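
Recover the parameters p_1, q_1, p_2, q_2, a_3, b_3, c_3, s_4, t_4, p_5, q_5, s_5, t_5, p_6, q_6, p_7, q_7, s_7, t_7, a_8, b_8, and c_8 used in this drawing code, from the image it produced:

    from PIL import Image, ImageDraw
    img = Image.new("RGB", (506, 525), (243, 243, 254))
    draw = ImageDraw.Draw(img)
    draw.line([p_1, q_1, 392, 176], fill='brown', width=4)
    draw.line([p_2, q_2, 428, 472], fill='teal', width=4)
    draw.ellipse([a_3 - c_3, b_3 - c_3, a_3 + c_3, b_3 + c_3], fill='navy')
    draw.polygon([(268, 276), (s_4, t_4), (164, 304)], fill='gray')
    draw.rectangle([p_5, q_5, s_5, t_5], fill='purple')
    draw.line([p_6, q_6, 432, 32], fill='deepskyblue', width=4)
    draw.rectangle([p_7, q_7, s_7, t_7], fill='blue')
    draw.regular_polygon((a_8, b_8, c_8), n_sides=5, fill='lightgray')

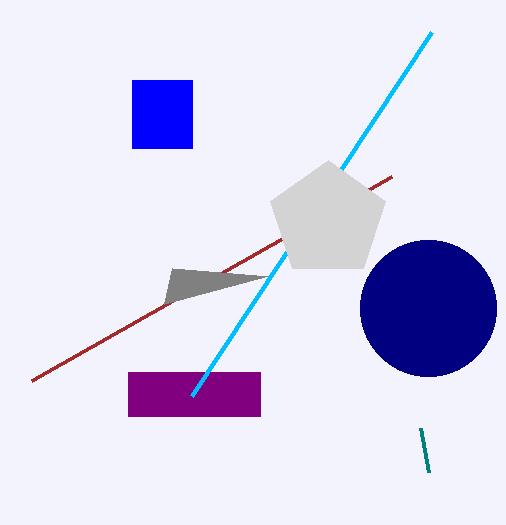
p_1 = 32; q_1 = 380; p_2 = 420; q_2 = 428; a_3 = 428; b_3 = 308; c_3 = 68; s_4 = 172; t_4 = 268; p_5 = 128; q_5 = 372; s_5 = 260; t_5 = 416; p_6 = 192; q_6 = 396; p_7 = 132; q_7 = 80; s_7 = 192; t_7 = 148; a_8 = 328; b_8 = 220; c_8 = 60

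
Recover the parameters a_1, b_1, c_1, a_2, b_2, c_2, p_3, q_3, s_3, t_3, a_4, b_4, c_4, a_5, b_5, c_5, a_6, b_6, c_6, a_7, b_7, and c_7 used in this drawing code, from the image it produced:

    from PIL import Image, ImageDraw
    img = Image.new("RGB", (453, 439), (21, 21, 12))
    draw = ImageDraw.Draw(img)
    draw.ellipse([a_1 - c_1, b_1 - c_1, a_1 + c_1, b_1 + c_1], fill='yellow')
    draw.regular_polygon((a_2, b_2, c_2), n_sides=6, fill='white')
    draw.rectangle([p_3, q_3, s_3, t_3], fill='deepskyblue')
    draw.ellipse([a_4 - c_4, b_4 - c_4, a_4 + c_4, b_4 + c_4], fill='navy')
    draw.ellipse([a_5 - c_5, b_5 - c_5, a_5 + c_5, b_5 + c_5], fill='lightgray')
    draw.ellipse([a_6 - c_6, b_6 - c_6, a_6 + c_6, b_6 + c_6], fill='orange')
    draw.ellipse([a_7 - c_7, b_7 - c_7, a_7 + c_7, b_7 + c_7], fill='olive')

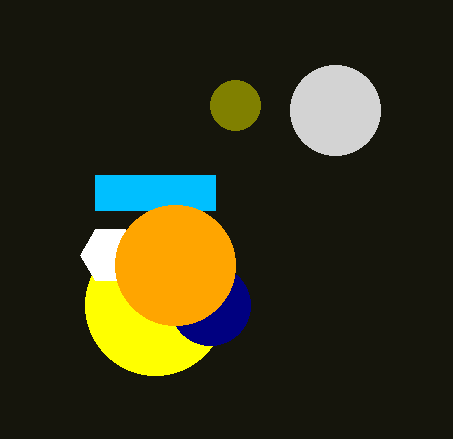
a_1 = 155, b_1 = 305, c_1 = 70, a_2 = 110, b_2 = 255, c_2 = 30, p_3 = 95, q_3 = 175, s_3 = 215, t_3 = 210, a_4 = 210, b_4 = 305, c_4 = 40, a_5 = 335, b_5 = 110, c_5 = 45, a_6 = 175, b_6 = 265, c_6 = 60, a_7 = 235, b_7 = 105, c_7 = 25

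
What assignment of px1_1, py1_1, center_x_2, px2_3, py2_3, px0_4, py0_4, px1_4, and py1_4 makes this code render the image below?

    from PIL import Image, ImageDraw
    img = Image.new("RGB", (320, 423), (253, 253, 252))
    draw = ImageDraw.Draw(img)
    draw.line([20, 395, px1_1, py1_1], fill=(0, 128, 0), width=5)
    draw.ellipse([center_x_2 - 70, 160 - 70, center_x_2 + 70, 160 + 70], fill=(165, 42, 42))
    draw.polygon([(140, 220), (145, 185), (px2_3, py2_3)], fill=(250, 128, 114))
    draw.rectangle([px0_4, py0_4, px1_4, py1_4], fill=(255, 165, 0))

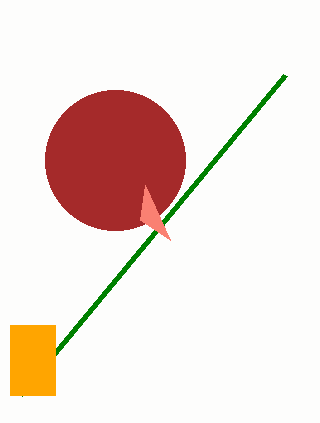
px1_1 = 285; py1_1 = 75; center_x_2 = 115; px2_3 = 170; py2_3 = 240; px0_4 = 10; py0_4 = 325; px1_4 = 55; py1_4 = 395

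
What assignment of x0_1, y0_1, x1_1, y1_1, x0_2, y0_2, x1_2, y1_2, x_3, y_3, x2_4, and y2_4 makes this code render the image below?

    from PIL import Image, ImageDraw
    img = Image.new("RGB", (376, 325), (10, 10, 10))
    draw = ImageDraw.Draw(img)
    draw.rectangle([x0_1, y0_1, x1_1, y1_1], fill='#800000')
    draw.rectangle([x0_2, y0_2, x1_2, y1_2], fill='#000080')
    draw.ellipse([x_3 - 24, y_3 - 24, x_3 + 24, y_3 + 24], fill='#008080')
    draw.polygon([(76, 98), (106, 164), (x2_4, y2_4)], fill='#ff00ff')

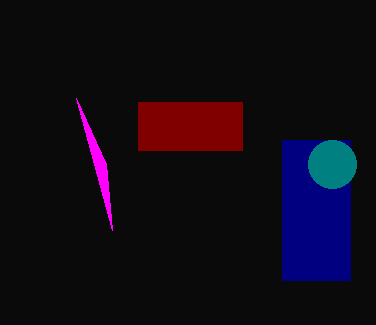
x0_1 = 138; y0_1 = 102; x1_1 = 242; y1_1 = 150; x0_2 = 282; y0_2 = 140; x1_2 = 350; y1_2 = 280; x_3 = 332; y_3 = 164; x2_4 = 112; y2_4 = 230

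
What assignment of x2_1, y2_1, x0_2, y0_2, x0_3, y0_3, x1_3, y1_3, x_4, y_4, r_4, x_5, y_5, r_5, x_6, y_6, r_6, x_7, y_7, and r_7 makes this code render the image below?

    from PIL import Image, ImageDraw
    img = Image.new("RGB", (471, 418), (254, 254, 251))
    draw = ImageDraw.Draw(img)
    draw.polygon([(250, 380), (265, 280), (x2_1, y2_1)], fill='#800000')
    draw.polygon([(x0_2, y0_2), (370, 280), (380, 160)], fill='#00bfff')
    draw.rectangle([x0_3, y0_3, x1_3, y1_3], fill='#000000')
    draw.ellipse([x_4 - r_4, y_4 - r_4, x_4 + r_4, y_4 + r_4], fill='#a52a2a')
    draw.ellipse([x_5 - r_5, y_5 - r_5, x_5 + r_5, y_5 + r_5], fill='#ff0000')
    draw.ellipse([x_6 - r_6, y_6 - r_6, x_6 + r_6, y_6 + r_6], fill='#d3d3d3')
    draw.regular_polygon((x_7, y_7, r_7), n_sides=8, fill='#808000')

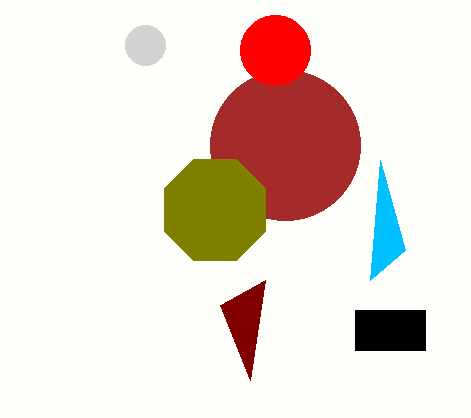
x2_1 = 220, y2_1 = 305, x0_2 = 405, y0_2 = 250, x0_3 = 355, y0_3 = 310, x1_3 = 425, y1_3 = 350, x_4 = 285, y_4 = 145, r_4 = 75, x_5 = 275, y_5 = 50, r_5 = 35, x_6 = 145, y_6 = 45, r_6 = 20, x_7 = 215, y_7 = 210, r_7 = 55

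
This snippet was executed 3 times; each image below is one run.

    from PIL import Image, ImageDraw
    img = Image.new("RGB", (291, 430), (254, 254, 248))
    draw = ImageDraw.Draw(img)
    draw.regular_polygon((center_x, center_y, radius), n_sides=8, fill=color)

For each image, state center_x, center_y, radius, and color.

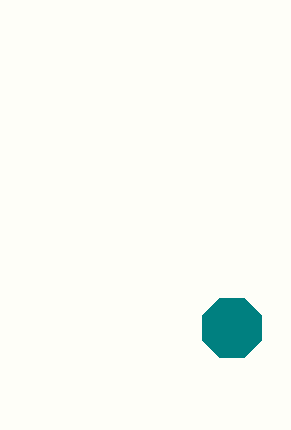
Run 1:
center_x = 232
center_y = 328
radius = 32
color = 'teal'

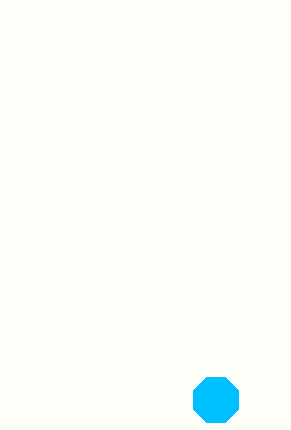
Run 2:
center_x = 216
center_y = 400
radius = 24
color = 'deepskyblue'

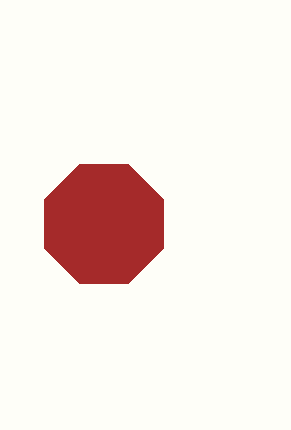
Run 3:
center_x = 104
center_y = 224
radius = 64
color = 'brown'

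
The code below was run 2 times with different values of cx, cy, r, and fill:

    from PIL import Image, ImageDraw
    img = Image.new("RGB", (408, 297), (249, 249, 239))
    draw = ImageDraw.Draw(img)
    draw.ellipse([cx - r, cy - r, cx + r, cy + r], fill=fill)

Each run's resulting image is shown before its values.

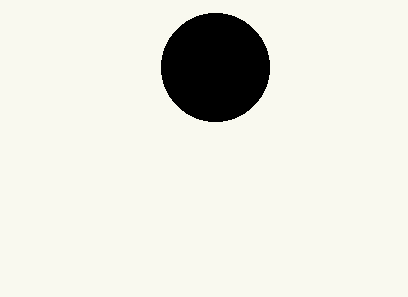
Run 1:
cx = 215; cy = 67; r = 54; fill = 'black'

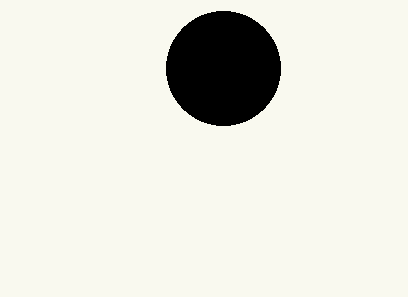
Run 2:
cx = 223
cy = 68
r = 57
fill = 'black'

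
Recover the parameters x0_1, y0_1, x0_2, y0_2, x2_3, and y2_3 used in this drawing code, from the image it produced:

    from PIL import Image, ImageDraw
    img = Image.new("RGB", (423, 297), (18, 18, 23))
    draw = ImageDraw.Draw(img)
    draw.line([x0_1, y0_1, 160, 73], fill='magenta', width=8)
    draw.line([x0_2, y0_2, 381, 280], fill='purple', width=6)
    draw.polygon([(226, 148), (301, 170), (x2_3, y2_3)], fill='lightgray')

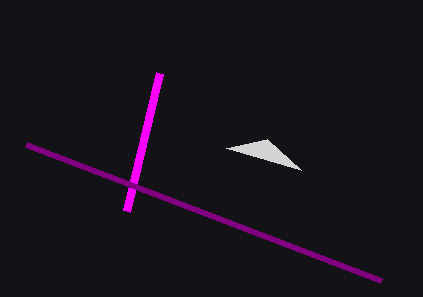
x0_1 = 127; y0_1 = 211; x0_2 = 26; y0_2 = 144; x2_3 = 267; y2_3 = 139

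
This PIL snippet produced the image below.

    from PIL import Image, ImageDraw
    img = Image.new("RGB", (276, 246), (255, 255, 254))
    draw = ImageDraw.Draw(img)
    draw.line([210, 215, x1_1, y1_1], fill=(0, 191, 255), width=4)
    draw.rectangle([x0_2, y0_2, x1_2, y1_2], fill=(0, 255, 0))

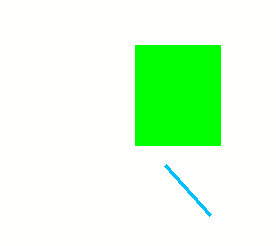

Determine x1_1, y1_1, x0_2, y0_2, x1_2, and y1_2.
x1_1 = 165, y1_1 = 165, x0_2 = 135, y0_2 = 45, x1_2 = 220, y1_2 = 145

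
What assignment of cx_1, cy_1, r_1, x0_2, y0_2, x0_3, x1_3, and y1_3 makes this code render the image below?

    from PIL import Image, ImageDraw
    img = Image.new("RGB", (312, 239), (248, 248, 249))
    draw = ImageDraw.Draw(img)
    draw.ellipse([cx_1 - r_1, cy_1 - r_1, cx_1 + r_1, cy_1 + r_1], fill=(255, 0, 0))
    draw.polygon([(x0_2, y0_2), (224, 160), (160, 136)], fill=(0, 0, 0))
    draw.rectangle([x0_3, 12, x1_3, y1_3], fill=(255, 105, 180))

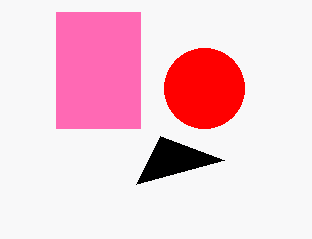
cx_1 = 204
cy_1 = 88
r_1 = 40
x0_2 = 136
y0_2 = 184
x0_3 = 56
x1_3 = 140
y1_3 = 128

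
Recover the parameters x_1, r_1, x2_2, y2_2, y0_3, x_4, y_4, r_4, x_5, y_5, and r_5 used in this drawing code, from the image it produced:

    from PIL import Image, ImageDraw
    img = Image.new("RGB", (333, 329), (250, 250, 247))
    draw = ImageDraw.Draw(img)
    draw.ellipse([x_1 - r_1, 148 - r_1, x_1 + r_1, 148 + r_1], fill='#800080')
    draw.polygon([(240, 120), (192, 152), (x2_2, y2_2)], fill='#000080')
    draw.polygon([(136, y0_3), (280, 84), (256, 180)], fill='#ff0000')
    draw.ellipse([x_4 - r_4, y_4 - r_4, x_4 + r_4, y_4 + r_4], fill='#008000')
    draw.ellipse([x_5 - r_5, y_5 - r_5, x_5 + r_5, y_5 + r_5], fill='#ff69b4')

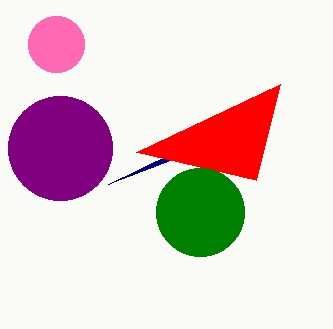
x_1 = 60; r_1 = 52; x2_2 = 108; y2_2 = 184; y0_3 = 152; x_4 = 200; y_4 = 212; r_4 = 44; x_5 = 56; y_5 = 44; r_5 = 28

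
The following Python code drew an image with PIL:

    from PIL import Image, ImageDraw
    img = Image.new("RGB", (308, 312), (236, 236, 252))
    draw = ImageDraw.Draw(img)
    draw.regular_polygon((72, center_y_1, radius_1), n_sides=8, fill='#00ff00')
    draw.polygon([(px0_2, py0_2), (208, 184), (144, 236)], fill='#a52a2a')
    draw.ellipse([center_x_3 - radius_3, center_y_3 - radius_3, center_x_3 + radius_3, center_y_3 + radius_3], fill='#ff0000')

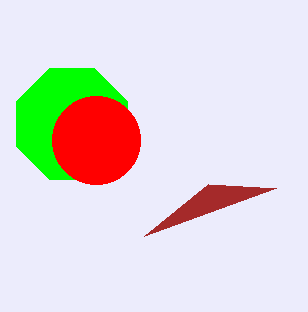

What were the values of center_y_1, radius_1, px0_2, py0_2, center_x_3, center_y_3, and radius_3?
center_y_1 = 124; radius_1 = 60; px0_2 = 276; py0_2 = 188; center_x_3 = 96; center_y_3 = 140; radius_3 = 44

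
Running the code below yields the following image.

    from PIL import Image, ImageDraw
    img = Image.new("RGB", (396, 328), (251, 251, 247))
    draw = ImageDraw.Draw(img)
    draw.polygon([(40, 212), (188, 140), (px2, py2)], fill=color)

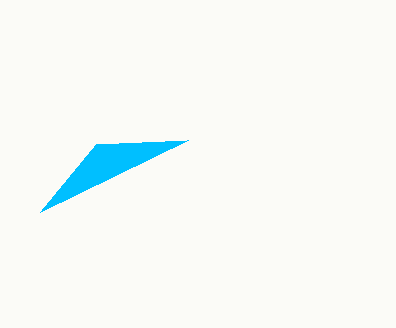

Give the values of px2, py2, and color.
px2 = 96; py2 = 144; color = 'deepskyblue'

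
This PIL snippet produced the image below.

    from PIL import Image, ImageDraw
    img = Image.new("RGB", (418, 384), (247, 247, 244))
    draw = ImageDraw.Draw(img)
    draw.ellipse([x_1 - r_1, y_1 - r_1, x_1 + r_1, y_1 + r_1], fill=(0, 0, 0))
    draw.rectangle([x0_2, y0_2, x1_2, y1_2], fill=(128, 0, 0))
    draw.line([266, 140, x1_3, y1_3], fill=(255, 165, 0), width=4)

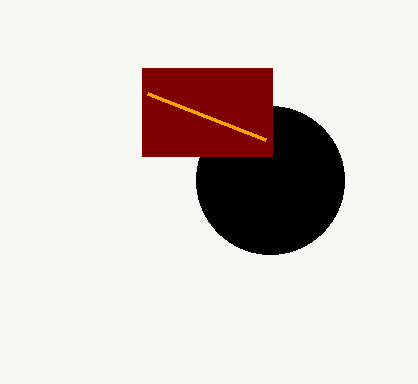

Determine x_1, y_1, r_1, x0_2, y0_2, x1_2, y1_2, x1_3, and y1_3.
x_1 = 270, y_1 = 180, r_1 = 74, x0_2 = 142, y0_2 = 68, x1_2 = 272, y1_2 = 156, x1_3 = 148, y1_3 = 94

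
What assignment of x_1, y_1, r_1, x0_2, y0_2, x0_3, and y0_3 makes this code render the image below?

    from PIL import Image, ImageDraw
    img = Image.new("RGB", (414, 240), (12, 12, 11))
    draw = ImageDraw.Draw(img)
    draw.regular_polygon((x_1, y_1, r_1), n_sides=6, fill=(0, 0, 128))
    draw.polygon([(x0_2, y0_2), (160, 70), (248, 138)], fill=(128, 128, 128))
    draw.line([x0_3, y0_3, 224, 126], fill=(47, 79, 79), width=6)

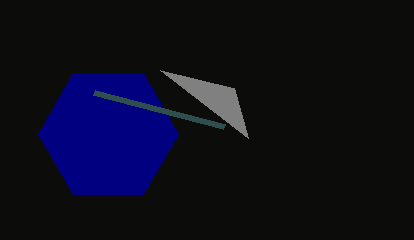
x_1 = 108, y_1 = 134, r_1 = 70, x0_2 = 234, y0_2 = 88, x0_3 = 94, y0_3 = 92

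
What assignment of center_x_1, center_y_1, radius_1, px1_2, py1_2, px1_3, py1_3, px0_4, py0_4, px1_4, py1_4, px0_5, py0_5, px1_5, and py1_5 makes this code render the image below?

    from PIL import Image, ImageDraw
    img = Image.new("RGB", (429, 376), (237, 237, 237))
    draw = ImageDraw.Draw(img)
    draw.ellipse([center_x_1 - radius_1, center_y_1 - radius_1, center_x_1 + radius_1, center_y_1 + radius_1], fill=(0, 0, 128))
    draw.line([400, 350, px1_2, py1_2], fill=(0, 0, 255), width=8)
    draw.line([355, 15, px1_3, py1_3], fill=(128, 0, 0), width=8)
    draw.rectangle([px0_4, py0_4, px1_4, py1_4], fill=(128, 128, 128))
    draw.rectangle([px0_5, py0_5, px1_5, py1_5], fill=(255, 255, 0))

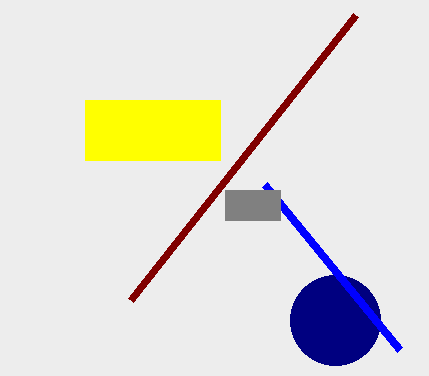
center_x_1 = 335
center_y_1 = 320
radius_1 = 45
px1_2 = 265
py1_2 = 185
px1_3 = 130
py1_3 = 300
px0_4 = 225
py0_4 = 190
px1_4 = 280
py1_4 = 220
px0_5 = 85
py0_5 = 100
px1_5 = 220
py1_5 = 160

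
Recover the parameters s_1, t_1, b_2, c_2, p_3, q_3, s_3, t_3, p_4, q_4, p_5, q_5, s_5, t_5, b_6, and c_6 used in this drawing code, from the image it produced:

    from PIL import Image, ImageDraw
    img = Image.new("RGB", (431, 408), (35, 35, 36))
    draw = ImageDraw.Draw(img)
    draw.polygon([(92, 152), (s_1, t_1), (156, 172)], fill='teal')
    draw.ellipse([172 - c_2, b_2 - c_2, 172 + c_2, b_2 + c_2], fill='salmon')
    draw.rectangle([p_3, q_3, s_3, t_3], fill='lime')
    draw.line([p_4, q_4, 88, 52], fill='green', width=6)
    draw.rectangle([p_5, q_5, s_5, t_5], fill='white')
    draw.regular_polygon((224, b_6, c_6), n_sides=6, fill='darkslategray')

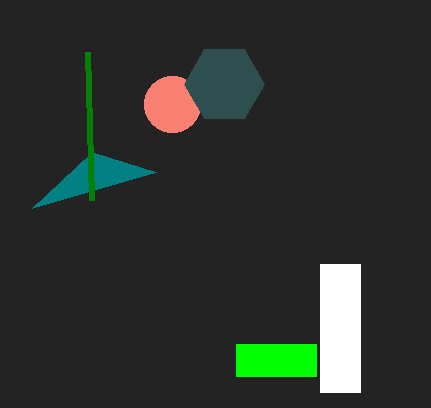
s_1 = 32
t_1 = 208
b_2 = 104
c_2 = 28
p_3 = 236
q_3 = 344
s_3 = 316
t_3 = 376
p_4 = 92
q_4 = 200
p_5 = 320
q_5 = 264
s_5 = 360
t_5 = 392
b_6 = 84
c_6 = 40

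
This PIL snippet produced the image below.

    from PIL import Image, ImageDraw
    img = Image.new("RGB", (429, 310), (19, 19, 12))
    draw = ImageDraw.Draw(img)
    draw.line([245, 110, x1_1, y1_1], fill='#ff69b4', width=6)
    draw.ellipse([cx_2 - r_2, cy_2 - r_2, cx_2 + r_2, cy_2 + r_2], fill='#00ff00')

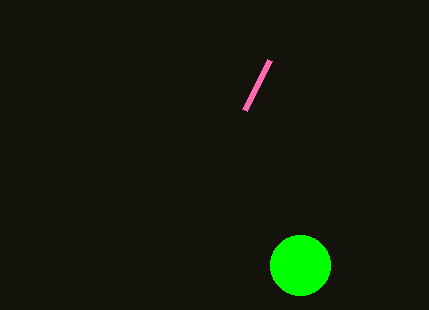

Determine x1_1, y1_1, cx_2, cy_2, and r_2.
x1_1 = 270; y1_1 = 60; cx_2 = 300; cy_2 = 265; r_2 = 30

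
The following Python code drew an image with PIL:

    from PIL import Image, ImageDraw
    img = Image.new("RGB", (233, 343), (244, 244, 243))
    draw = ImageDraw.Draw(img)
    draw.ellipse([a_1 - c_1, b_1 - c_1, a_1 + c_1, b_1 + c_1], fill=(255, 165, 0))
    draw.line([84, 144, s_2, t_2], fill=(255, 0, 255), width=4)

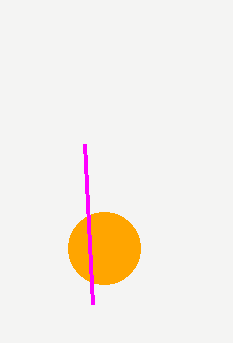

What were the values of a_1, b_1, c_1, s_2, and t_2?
a_1 = 104
b_1 = 248
c_1 = 36
s_2 = 92
t_2 = 304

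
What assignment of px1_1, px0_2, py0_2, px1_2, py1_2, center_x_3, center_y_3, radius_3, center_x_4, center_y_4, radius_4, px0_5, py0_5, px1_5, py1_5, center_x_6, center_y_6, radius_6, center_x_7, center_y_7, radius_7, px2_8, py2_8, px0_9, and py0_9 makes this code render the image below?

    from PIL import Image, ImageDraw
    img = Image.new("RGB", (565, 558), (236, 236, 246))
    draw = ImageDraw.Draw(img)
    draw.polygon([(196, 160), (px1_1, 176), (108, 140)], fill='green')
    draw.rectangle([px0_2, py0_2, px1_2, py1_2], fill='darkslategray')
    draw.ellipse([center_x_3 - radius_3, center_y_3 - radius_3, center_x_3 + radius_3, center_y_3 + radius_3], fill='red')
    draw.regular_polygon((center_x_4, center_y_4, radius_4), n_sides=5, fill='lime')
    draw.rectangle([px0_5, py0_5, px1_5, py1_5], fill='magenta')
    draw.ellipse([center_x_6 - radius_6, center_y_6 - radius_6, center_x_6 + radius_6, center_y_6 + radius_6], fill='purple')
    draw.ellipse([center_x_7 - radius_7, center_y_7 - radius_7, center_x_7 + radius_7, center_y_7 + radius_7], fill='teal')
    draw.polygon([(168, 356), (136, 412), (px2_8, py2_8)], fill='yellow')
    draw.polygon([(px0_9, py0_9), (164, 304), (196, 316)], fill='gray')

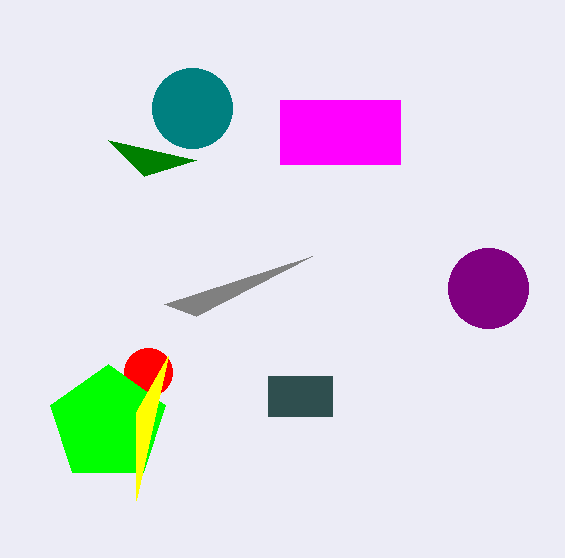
px1_1 = 144
px0_2 = 268
py0_2 = 376
px1_2 = 332
py1_2 = 416
center_x_3 = 148
center_y_3 = 372
radius_3 = 24
center_x_4 = 108
center_y_4 = 424
radius_4 = 60
px0_5 = 280
py0_5 = 100
px1_5 = 400
py1_5 = 164
center_x_6 = 488
center_y_6 = 288
radius_6 = 40
center_x_7 = 192
center_y_7 = 108
radius_7 = 40
px2_8 = 136
py2_8 = 500
px0_9 = 312
py0_9 = 256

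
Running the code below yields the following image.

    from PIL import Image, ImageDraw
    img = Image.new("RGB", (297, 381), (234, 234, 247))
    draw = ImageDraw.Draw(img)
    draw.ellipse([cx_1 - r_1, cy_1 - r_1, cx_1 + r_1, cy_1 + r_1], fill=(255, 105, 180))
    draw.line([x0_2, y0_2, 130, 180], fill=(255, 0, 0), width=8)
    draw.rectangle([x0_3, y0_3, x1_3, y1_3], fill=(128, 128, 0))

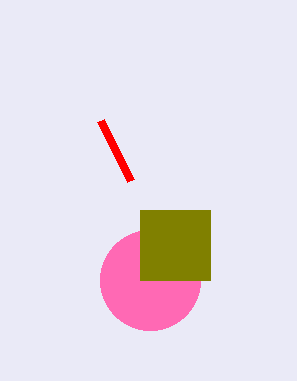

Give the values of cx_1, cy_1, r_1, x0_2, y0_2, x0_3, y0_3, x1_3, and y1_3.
cx_1 = 150
cy_1 = 280
r_1 = 50
x0_2 = 100
y0_2 = 120
x0_3 = 140
y0_3 = 210
x1_3 = 210
y1_3 = 280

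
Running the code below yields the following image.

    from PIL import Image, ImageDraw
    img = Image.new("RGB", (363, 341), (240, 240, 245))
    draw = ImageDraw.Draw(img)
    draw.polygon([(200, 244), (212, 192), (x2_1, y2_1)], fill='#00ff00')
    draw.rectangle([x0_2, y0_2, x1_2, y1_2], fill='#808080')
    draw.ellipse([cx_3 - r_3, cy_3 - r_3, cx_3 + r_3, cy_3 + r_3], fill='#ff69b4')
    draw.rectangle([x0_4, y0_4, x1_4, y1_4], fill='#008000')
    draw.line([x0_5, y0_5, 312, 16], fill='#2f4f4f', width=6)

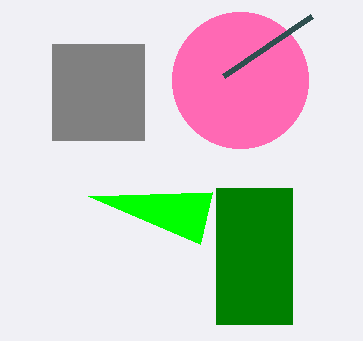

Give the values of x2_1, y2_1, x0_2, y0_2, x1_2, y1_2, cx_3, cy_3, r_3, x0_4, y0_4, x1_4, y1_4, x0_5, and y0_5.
x2_1 = 88
y2_1 = 196
x0_2 = 52
y0_2 = 44
x1_2 = 144
y1_2 = 140
cx_3 = 240
cy_3 = 80
r_3 = 68
x0_4 = 216
y0_4 = 188
x1_4 = 292
y1_4 = 324
x0_5 = 224
y0_5 = 76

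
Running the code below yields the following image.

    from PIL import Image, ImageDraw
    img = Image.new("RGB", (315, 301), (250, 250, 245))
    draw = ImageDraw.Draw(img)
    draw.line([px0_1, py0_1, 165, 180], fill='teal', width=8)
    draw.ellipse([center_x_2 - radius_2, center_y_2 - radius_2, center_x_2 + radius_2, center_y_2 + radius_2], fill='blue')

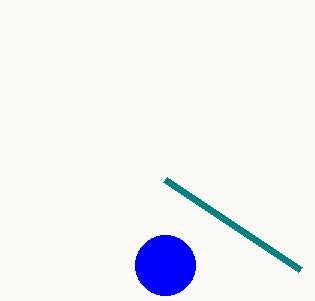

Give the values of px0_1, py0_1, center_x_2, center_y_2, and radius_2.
px0_1 = 300; py0_1 = 270; center_x_2 = 165; center_y_2 = 265; radius_2 = 30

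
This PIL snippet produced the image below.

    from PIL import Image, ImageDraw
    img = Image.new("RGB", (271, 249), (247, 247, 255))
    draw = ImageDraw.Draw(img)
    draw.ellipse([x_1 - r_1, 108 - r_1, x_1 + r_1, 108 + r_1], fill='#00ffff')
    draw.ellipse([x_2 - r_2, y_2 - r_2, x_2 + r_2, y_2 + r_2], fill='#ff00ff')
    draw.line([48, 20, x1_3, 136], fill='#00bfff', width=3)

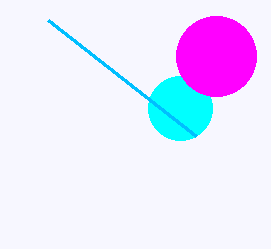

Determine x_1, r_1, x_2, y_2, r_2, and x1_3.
x_1 = 180
r_1 = 32
x_2 = 216
y_2 = 56
r_2 = 40
x1_3 = 196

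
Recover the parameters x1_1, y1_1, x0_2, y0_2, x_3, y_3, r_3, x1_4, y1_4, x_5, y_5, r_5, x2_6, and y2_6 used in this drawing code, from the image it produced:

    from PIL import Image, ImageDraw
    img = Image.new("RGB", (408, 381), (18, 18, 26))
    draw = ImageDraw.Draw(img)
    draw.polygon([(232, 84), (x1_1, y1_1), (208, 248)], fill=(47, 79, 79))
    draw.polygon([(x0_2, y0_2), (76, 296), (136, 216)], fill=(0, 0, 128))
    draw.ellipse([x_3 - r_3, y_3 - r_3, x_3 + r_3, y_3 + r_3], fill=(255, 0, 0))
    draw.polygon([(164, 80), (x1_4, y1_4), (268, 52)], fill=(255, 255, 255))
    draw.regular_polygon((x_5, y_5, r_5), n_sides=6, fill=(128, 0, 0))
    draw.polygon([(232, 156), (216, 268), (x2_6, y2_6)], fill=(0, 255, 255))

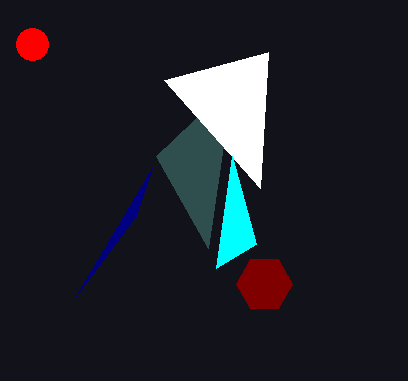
x1_1 = 156; y1_1 = 156; x0_2 = 152; y0_2 = 168; x_3 = 32; y_3 = 44; r_3 = 16; x1_4 = 260; y1_4 = 188; x_5 = 264; y_5 = 284; r_5 = 28; x2_6 = 256; y2_6 = 244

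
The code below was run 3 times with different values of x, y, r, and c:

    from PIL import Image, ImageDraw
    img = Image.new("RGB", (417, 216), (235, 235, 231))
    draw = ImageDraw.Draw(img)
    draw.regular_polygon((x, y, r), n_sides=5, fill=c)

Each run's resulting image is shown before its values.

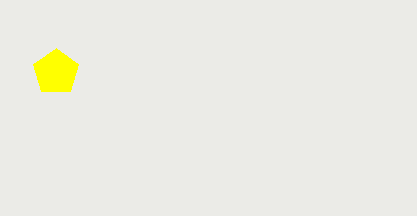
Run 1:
x = 56, y = 72, r = 24, c = 'yellow'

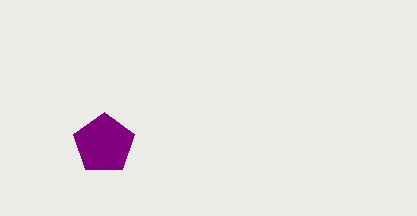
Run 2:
x = 104; y = 144; r = 32; c = 'purple'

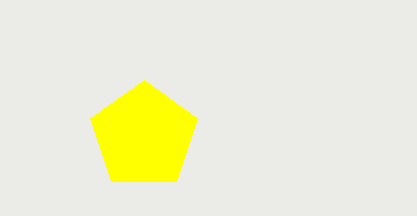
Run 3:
x = 144
y = 136
r = 56
c = 'yellow'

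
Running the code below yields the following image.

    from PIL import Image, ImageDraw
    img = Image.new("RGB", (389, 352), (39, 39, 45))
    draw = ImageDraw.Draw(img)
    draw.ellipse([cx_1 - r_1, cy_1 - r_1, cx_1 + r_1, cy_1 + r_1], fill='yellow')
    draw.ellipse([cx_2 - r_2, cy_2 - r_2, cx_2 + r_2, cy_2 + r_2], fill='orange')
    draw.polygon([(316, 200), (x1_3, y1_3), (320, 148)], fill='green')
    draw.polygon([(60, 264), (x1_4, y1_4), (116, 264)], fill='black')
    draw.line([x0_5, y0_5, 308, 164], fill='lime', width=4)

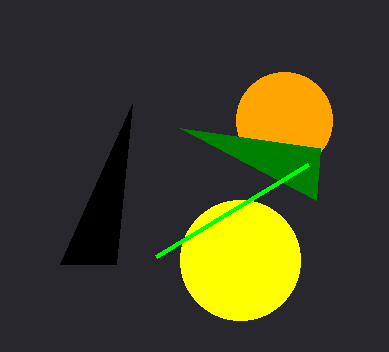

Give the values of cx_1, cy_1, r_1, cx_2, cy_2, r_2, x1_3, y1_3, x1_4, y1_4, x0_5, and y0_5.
cx_1 = 240; cy_1 = 260; r_1 = 60; cx_2 = 284; cy_2 = 120; r_2 = 48; x1_3 = 180; y1_3 = 128; x1_4 = 132; y1_4 = 104; x0_5 = 156; y0_5 = 256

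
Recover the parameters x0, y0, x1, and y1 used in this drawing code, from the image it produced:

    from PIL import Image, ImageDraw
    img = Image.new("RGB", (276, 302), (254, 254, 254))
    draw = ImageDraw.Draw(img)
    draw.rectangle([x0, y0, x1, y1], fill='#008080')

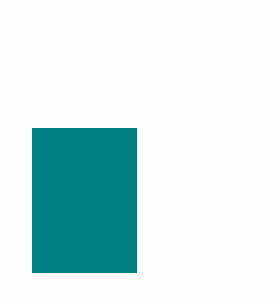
x0 = 32; y0 = 128; x1 = 136; y1 = 272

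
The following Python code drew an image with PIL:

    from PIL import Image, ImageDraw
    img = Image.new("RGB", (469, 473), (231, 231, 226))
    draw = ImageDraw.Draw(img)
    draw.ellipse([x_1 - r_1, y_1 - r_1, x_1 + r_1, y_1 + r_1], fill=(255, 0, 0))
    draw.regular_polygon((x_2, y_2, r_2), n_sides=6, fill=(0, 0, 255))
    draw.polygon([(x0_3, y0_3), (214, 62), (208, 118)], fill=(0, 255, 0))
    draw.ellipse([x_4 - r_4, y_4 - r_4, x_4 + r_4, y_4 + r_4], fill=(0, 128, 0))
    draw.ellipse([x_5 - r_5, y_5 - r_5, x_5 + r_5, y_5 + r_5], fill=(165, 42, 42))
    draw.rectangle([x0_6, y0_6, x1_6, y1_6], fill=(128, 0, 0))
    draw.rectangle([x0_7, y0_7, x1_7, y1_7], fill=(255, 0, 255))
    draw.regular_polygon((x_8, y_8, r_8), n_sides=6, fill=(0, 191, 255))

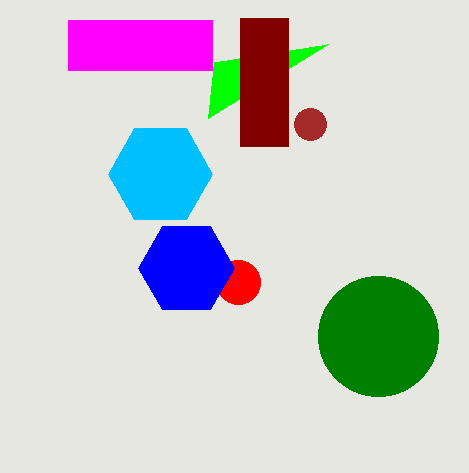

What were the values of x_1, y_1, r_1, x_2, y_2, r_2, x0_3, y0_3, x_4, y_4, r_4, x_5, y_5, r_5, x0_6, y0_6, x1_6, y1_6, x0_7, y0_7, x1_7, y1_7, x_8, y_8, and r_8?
x_1 = 238
y_1 = 282
r_1 = 22
x_2 = 186
y_2 = 268
r_2 = 48
x0_3 = 328
y0_3 = 44
x_4 = 378
y_4 = 336
r_4 = 60
x_5 = 310
y_5 = 124
r_5 = 16
x0_6 = 240
y0_6 = 18
x1_6 = 288
y1_6 = 146
x0_7 = 68
y0_7 = 20
x1_7 = 212
y1_7 = 70
x_8 = 160
y_8 = 174
r_8 = 52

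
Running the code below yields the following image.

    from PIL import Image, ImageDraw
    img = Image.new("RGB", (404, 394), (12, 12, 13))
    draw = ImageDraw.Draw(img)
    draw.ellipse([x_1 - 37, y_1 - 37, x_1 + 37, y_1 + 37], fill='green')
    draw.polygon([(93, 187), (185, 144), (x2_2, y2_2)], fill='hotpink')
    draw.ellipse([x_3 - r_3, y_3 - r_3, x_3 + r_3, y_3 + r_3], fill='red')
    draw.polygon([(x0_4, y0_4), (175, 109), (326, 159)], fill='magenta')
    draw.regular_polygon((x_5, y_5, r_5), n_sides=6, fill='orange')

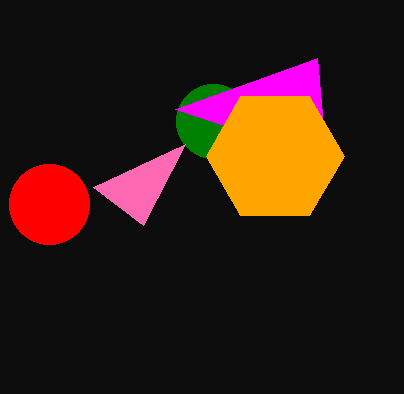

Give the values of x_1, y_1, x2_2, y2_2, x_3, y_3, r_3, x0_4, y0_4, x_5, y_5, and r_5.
x_1 = 213; y_1 = 121; x2_2 = 143; y2_2 = 225; x_3 = 49; y_3 = 204; r_3 = 40; x0_4 = 317; y0_4 = 58; x_5 = 275; y_5 = 156; r_5 = 69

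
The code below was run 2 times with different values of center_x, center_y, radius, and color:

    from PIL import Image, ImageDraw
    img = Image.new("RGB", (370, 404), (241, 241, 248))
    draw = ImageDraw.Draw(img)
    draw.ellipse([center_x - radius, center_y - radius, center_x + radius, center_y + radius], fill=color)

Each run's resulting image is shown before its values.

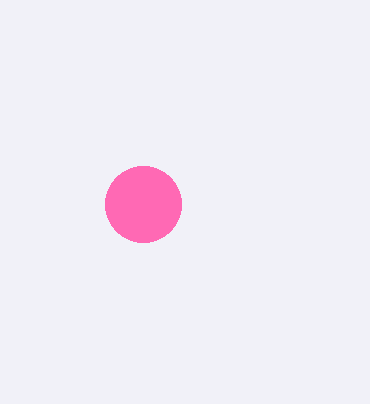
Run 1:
center_x = 143, center_y = 204, radius = 38, color = 'hotpink'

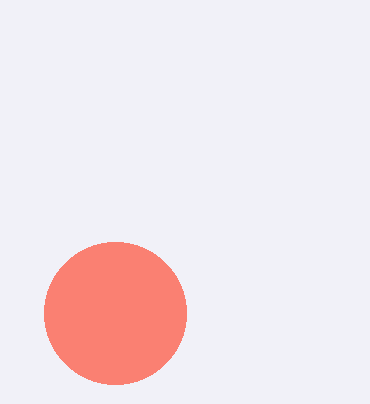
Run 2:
center_x = 115; center_y = 313; radius = 71; color = 'salmon'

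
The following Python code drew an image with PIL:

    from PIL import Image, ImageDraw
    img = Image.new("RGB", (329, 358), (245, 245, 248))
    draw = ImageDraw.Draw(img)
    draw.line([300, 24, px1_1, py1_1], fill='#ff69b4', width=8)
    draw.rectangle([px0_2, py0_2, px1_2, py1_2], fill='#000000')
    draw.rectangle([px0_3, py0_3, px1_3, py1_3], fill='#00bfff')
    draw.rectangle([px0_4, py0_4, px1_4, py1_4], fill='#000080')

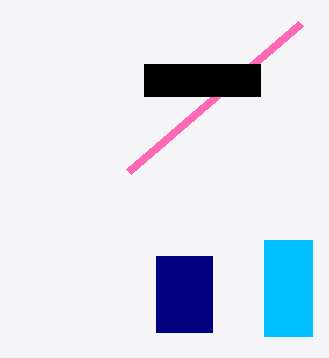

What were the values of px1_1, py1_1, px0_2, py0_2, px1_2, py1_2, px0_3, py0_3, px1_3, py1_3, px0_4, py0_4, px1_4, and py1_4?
px1_1 = 128
py1_1 = 172
px0_2 = 144
py0_2 = 64
px1_2 = 260
py1_2 = 96
px0_3 = 264
py0_3 = 240
px1_3 = 312
py1_3 = 336
px0_4 = 156
py0_4 = 256
px1_4 = 212
py1_4 = 332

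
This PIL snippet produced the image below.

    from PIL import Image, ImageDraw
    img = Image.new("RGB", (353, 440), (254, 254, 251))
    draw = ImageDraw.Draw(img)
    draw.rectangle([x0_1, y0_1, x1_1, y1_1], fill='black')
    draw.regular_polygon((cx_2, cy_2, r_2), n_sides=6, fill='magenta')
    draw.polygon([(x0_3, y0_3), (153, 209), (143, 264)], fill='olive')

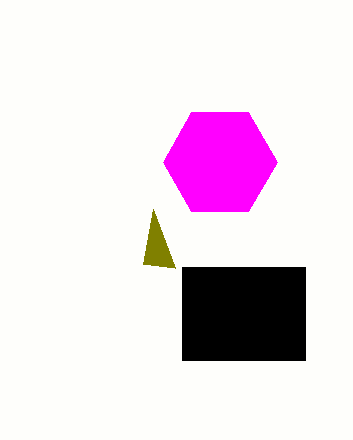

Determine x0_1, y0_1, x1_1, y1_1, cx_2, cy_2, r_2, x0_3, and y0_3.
x0_1 = 182, y0_1 = 267, x1_1 = 305, y1_1 = 360, cx_2 = 220, cy_2 = 162, r_2 = 57, x0_3 = 175, y0_3 = 268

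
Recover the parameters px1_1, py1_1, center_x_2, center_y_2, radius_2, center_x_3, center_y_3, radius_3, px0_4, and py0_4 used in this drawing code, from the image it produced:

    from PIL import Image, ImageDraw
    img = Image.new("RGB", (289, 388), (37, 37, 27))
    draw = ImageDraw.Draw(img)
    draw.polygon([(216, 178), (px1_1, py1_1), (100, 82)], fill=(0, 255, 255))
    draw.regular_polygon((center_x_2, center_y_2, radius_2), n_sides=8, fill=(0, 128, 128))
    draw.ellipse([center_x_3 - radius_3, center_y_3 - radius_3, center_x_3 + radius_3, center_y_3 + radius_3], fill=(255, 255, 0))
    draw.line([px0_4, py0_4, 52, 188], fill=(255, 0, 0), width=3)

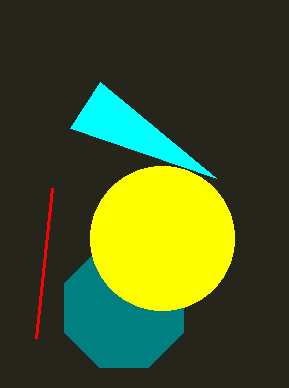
px1_1 = 70, py1_1 = 128, center_x_2 = 124, center_y_2 = 308, radius_2 = 64, center_x_3 = 162, center_y_3 = 238, radius_3 = 72, px0_4 = 36, py0_4 = 338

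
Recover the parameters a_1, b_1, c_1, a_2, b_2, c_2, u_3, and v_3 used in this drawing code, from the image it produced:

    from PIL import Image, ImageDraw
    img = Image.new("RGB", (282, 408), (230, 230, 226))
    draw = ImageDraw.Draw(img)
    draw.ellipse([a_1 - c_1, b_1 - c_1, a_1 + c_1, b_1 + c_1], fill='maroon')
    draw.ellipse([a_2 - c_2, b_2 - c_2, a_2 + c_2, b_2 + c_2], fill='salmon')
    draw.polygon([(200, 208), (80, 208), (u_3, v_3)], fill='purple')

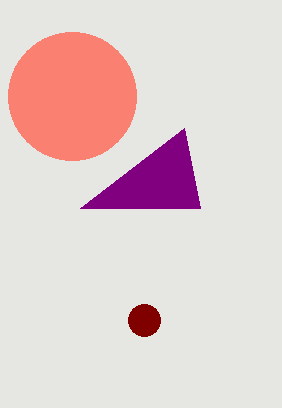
a_1 = 144
b_1 = 320
c_1 = 16
a_2 = 72
b_2 = 96
c_2 = 64
u_3 = 184
v_3 = 128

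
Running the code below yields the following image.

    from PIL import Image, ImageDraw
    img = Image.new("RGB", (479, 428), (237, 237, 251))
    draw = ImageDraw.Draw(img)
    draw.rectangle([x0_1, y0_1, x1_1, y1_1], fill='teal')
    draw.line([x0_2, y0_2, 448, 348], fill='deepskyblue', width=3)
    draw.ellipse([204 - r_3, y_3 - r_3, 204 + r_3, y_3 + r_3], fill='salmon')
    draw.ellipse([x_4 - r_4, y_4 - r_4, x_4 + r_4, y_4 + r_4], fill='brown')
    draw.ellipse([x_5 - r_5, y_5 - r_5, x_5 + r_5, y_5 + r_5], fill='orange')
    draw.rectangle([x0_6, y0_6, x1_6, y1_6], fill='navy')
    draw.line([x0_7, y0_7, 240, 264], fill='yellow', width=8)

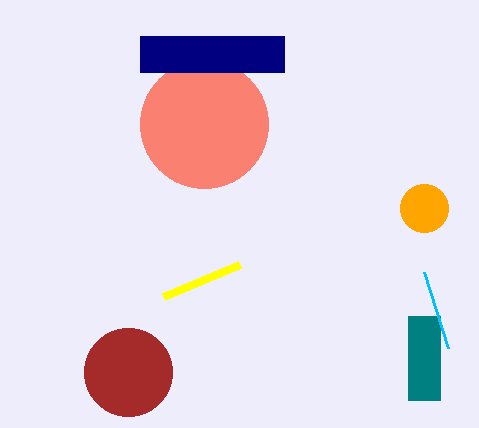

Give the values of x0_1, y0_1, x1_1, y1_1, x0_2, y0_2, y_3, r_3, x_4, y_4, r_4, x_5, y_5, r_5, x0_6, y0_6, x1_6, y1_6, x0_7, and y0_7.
x0_1 = 408
y0_1 = 316
x1_1 = 440
y1_1 = 400
x0_2 = 424
y0_2 = 272
y_3 = 124
r_3 = 64
x_4 = 128
y_4 = 372
r_4 = 44
x_5 = 424
y_5 = 208
r_5 = 24
x0_6 = 140
y0_6 = 36
x1_6 = 284
y1_6 = 72
x0_7 = 164
y0_7 = 296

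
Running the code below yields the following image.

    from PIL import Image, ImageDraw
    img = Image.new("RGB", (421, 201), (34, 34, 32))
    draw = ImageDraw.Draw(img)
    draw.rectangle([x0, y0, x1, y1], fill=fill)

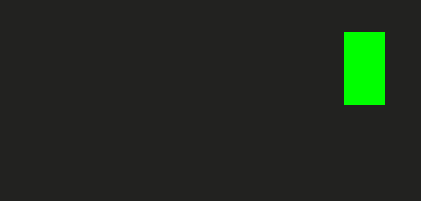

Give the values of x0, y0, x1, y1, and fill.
x0 = 344, y0 = 32, x1 = 384, y1 = 104, fill = 'lime'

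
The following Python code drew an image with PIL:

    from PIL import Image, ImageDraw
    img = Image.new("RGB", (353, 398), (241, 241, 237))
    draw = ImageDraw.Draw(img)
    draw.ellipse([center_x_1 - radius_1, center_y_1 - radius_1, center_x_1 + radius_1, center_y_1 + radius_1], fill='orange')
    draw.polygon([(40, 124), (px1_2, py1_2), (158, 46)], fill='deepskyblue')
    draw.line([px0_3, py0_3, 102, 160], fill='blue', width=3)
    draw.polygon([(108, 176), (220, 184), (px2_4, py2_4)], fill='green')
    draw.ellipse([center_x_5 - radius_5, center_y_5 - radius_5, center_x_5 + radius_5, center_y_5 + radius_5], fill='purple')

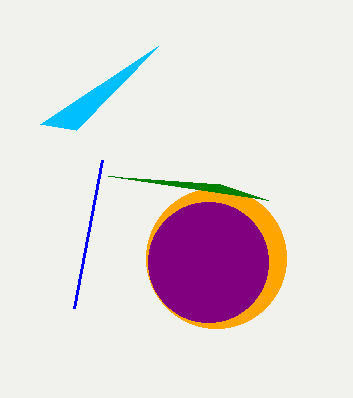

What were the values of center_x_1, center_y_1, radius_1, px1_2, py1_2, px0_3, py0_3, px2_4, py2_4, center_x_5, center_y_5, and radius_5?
center_x_1 = 216; center_y_1 = 258; radius_1 = 70; px1_2 = 76; py1_2 = 130; px0_3 = 74; py0_3 = 308; px2_4 = 268; py2_4 = 200; center_x_5 = 208; center_y_5 = 262; radius_5 = 60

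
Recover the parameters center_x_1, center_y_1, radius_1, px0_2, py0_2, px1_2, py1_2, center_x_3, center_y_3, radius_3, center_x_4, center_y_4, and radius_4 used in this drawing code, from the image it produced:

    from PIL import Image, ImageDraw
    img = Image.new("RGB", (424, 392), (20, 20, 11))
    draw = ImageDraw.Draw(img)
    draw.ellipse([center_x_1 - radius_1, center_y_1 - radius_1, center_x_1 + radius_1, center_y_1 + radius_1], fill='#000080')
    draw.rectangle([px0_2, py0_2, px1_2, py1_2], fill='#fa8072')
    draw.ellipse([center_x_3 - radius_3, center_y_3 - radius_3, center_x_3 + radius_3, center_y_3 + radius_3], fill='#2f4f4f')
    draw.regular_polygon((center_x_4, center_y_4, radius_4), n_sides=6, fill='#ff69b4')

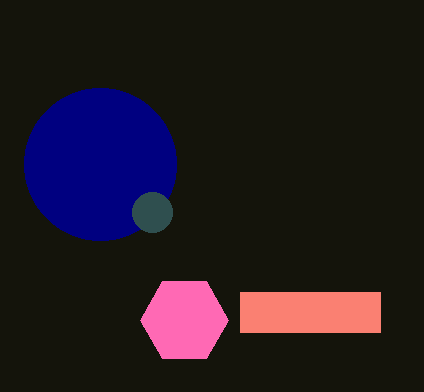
center_x_1 = 100, center_y_1 = 164, radius_1 = 76, px0_2 = 240, py0_2 = 292, px1_2 = 380, py1_2 = 332, center_x_3 = 152, center_y_3 = 212, radius_3 = 20, center_x_4 = 184, center_y_4 = 320, radius_4 = 44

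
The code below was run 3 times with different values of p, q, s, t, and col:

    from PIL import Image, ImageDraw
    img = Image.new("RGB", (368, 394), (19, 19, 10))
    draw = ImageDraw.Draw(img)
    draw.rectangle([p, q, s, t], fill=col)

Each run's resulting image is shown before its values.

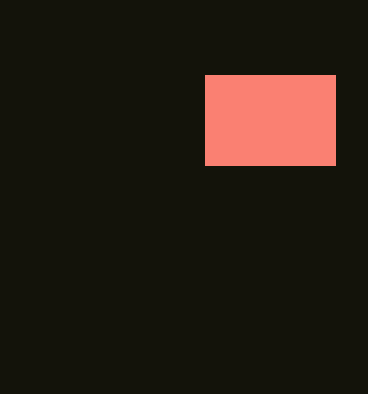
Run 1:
p = 205
q = 75
s = 335
t = 165
col = 'salmon'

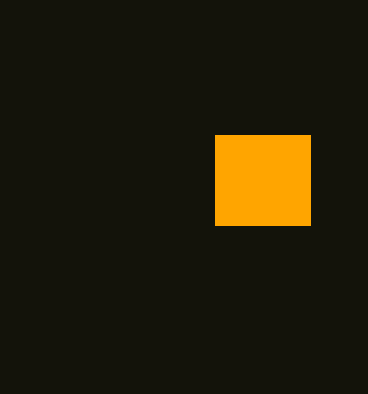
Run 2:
p = 215, q = 135, s = 310, t = 225, col = 'orange'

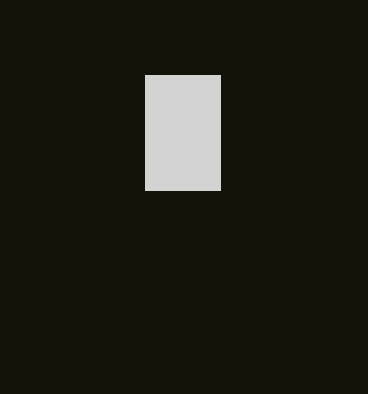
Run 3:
p = 145
q = 75
s = 220
t = 190
col = 'lightgray'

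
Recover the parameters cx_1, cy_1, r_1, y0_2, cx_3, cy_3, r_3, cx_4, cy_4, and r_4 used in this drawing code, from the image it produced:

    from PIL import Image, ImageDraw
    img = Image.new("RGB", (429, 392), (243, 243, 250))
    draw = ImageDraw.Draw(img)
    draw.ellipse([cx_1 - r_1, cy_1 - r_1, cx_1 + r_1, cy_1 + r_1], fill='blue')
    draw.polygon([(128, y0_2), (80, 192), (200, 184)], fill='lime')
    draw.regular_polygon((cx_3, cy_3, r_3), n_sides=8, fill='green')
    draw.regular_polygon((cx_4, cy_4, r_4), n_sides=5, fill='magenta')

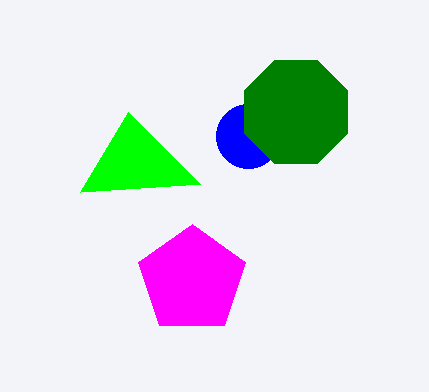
cx_1 = 248, cy_1 = 136, r_1 = 32, y0_2 = 112, cx_3 = 296, cy_3 = 112, r_3 = 56, cx_4 = 192, cy_4 = 280, r_4 = 56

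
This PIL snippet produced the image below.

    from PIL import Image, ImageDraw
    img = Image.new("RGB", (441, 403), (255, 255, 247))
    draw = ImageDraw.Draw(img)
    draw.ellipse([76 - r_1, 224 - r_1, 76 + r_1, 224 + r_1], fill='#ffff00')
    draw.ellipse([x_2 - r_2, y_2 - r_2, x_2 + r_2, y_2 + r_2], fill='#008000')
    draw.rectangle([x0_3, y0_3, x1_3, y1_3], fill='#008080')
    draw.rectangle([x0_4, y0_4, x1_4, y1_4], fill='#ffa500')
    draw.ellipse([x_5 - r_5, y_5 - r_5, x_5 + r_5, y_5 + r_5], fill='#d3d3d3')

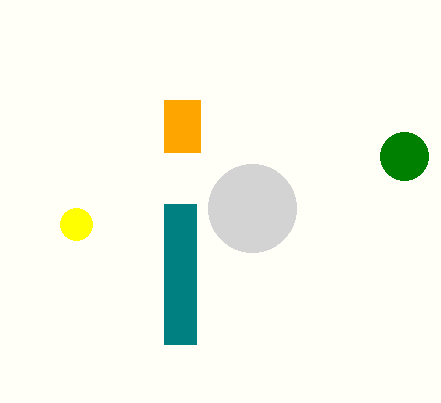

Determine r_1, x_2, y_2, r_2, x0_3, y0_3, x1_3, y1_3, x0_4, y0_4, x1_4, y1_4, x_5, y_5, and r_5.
r_1 = 16
x_2 = 404
y_2 = 156
r_2 = 24
x0_3 = 164
y0_3 = 204
x1_3 = 196
y1_3 = 344
x0_4 = 164
y0_4 = 100
x1_4 = 200
y1_4 = 152
x_5 = 252
y_5 = 208
r_5 = 44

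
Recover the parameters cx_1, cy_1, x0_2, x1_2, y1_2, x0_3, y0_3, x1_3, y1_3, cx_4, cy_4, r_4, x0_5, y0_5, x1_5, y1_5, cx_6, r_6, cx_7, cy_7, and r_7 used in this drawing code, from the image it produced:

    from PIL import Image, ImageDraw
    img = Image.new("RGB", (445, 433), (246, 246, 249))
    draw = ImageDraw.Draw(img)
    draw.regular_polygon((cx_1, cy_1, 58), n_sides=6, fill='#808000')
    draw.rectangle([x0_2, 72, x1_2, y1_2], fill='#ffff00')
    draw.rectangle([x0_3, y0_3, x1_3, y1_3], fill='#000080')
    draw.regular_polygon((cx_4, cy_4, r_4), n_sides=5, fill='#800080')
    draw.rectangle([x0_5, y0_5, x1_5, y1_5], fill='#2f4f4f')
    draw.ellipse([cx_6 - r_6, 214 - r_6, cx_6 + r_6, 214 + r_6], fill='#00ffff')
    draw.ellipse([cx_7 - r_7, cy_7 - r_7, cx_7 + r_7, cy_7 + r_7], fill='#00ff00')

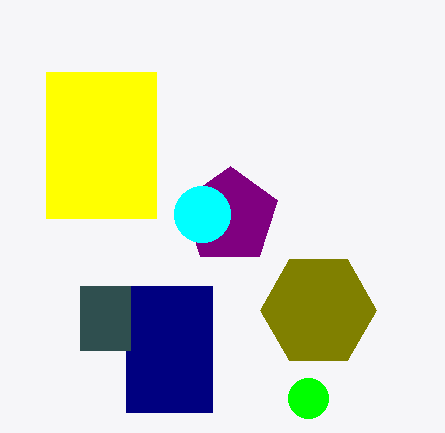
cx_1 = 318
cy_1 = 310
x0_2 = 46
x1_2 = 156
y1_2 = 218
x0_3 = 126
y0_3 = 286
x1_3 = 212
y1_3 = 412
cx_4 = 230
cy_4 = 216
r_4 = 50
x0_5 = 80
y0_5 = 286
x1_5 = 130
y1_5 = 350
cx_6 = 202
r_6 = 28
cx_7 = 308
cy_7 = 398
r_7 = 20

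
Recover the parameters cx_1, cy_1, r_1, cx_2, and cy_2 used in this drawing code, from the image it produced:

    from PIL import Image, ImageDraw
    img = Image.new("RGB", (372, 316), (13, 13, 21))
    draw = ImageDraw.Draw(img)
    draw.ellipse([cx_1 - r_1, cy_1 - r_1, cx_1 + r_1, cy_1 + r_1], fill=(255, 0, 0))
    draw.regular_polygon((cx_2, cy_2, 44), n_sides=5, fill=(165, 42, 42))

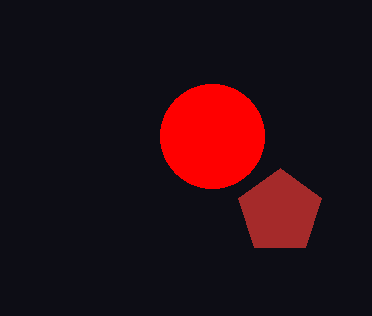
cx_1 = 212
cy_1 = 136
r_1 = 52
cx_2 = 280
cy_2 = 212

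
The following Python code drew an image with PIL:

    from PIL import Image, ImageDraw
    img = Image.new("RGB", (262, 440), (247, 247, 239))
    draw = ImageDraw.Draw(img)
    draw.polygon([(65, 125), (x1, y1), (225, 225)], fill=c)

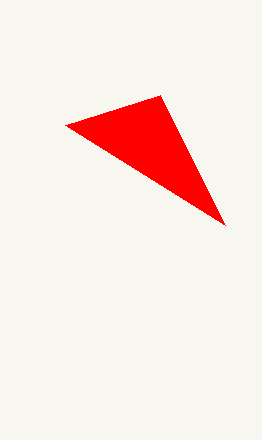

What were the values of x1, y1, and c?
x1 = 160; y1 = 95; c = 'red'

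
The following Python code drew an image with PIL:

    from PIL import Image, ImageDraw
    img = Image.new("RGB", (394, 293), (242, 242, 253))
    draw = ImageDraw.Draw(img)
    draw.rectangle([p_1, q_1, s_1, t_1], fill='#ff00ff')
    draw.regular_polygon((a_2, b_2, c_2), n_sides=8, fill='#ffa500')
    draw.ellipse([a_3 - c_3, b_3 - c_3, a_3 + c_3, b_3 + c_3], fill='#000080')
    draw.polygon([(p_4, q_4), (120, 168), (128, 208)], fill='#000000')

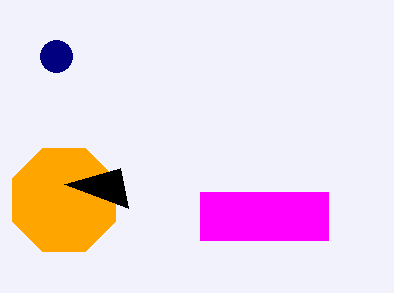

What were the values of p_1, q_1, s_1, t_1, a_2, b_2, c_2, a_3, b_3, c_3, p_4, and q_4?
p_1 = 200
q_1 = 192
s_1 = 328
t_1 = 240
a_2 = 64
b_2 = 200
c_2 = 56
a_3 = 56
b_3 = 56
c_3 = 16
p_4 = 64
q_4 = 184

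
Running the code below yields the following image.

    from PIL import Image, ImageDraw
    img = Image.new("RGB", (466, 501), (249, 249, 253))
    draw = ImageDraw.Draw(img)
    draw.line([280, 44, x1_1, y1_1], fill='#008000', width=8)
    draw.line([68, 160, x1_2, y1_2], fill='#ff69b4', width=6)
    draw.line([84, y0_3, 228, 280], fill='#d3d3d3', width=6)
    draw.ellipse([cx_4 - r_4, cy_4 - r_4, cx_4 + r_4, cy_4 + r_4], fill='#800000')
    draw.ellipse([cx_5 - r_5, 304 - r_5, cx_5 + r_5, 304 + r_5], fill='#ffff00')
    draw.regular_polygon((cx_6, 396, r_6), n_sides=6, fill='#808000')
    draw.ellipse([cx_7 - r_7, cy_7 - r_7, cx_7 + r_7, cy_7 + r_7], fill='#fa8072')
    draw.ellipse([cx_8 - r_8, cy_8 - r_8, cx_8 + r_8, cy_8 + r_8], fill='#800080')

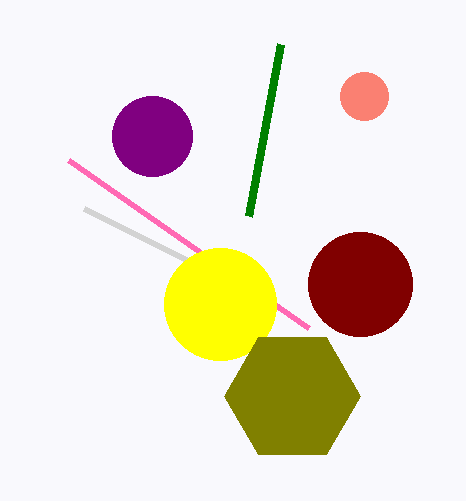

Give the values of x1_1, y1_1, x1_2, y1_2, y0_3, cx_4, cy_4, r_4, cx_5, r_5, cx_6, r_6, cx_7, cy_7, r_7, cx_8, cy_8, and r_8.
x1_1 = 248; y1_1 = 216; x1_2 = 308; y1_2 = 328; y0_3 = 208; cx_4 = 360; cy_4 = 284; r_4 = 52; cx_5 = 220; r_5 = 56; cx_6 = 292; r_6 = 68; cx_7 = 364; cy_7 = 96; r_7 = 24; cx_8 = 152; cy_8 = 136; r_8 = 40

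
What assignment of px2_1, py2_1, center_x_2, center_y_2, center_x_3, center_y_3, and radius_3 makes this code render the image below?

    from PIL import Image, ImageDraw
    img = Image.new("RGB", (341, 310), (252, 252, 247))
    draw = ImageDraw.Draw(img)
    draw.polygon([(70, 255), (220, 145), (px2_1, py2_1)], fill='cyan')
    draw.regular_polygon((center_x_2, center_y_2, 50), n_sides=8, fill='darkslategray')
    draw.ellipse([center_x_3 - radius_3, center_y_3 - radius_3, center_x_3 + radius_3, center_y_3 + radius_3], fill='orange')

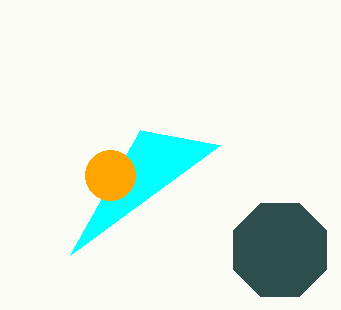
px2_1 = 140
py2_1 = 130
center_x_2 = 280
center_y_2 = 250
center_x_3 = 110
center_y_3 = 175
radius_3 = 25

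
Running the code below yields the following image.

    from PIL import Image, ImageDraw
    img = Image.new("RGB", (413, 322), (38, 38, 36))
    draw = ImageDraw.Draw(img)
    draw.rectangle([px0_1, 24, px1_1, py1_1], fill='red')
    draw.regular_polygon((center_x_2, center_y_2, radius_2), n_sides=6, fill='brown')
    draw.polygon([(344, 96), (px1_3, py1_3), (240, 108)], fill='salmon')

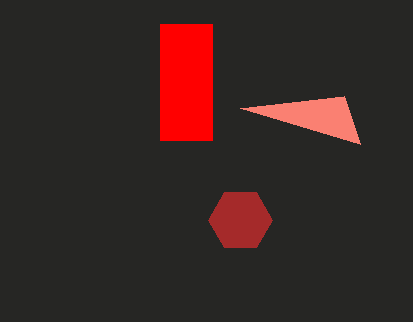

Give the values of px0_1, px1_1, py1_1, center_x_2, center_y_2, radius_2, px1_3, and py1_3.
px0_1 = 160
px1_1 = 212
py1_1 = 140
center_x_2 = 240
center_y_2 = 220
radius_2 = 32
px1_3 = 360
py1_3 = 144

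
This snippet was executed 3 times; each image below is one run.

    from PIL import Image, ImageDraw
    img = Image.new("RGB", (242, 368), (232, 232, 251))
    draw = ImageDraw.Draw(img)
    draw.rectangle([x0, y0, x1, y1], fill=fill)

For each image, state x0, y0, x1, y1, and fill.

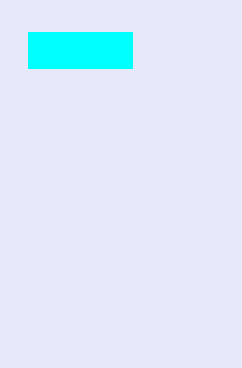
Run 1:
x0 = 28, y0 = 32, x1 = 132, y1 = 68, fill = 'cyan'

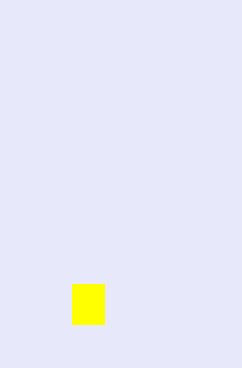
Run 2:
x0 = 72
y0 = 284
x1 = 104
y1 = 324
fill = 'yellow'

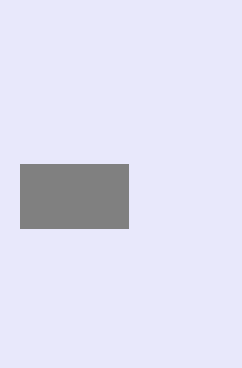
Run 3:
x0 = 20, y0 = 164, x1 = 128, y1 = 228, fill = 'gray'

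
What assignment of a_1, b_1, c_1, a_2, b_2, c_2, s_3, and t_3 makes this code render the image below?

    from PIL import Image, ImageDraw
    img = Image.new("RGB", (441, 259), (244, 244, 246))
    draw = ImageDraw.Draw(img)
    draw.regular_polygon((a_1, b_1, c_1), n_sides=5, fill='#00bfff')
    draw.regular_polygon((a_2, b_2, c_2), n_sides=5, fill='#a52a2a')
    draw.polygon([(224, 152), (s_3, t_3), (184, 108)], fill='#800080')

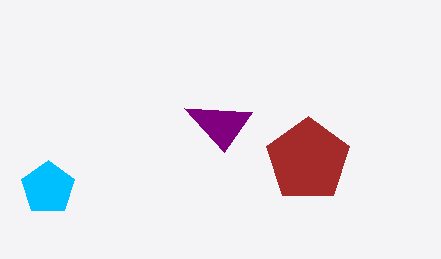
a_1 = 48, b_1 = 188, c_1 = 28, a_2 = 308, b_2 = 160, c_2 = 44, s_3 = 252, t_3 = 112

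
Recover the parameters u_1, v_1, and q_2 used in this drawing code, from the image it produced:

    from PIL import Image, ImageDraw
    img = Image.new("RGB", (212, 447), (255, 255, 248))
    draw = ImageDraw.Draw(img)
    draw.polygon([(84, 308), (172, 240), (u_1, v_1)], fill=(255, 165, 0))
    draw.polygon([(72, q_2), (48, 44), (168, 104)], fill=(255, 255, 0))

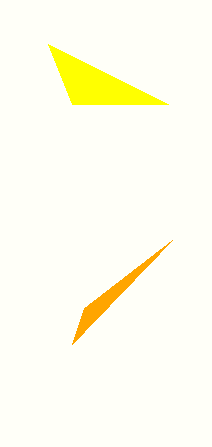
u_1 = 72, v_1 = 344, q_2 = 104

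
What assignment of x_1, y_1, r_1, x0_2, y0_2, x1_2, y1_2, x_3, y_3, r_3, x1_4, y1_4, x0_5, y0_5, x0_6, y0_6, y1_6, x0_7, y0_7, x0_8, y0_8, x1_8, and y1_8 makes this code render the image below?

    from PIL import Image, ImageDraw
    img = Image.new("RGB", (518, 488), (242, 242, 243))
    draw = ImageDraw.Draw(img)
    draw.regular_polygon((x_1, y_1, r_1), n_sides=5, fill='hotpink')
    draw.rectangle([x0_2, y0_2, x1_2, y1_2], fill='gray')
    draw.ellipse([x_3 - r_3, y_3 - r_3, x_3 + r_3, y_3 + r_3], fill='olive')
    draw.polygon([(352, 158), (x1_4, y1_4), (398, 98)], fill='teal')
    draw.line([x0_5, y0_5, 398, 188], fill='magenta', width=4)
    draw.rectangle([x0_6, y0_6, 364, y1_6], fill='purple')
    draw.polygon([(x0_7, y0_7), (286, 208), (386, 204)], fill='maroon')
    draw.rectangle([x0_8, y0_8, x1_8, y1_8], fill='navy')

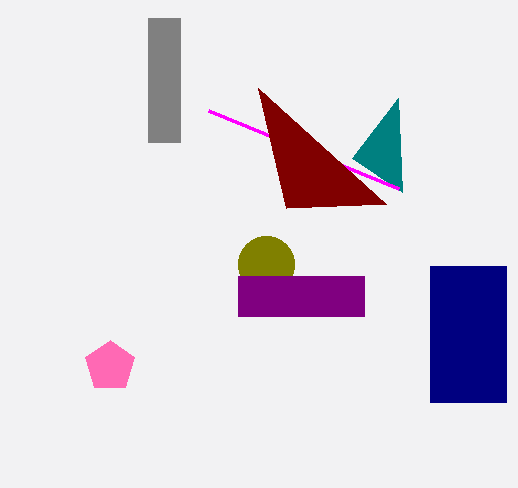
x_1 = 110; y_1 = 366; r_1 = 26; x0_2 = 148; y0_2 = 18; x1_2 = 180; y1_2 = 142; x_3 = 266; y_3 = 264; r_3 = 28; x1_4 = 402; y1_4 = 192; x0_5 = 208; y0_5 = 110; x0_6 = 238; y0_6 = 276; y1_6 = 316; x0_7 = 258; y0_7 = 88; x0_8 = 430; y0_8 = 266; x1_8 = 506; y1_8 = 402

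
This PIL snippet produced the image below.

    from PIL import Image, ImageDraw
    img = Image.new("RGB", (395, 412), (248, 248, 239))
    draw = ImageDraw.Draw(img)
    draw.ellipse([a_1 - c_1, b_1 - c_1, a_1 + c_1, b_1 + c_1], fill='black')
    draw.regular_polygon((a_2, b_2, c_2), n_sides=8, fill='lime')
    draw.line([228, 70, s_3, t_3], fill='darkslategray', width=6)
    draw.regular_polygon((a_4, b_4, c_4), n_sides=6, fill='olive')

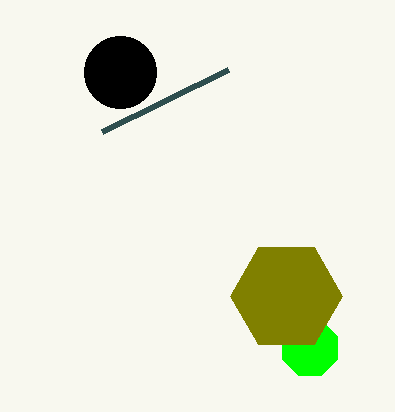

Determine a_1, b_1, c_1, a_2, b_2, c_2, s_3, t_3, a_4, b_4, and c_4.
a_1 = 120, b_1 = 72, c_1 = 36, a_2 = 310, b_2 = 348, c_2 = 30, s_3 = 102, t_3 = 132, a_4 = 286, b_4 = 296, c_4 = 56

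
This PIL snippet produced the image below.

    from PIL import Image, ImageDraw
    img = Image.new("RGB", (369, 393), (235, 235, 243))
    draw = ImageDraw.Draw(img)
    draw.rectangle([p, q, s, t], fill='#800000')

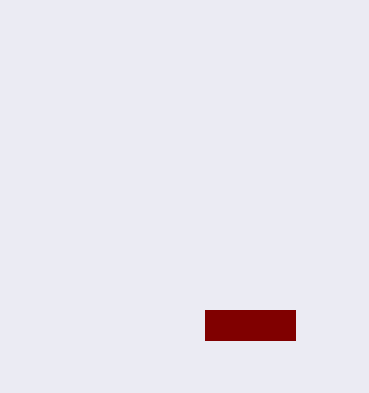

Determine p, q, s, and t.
p = 205
q = 310
s = 295
t = 340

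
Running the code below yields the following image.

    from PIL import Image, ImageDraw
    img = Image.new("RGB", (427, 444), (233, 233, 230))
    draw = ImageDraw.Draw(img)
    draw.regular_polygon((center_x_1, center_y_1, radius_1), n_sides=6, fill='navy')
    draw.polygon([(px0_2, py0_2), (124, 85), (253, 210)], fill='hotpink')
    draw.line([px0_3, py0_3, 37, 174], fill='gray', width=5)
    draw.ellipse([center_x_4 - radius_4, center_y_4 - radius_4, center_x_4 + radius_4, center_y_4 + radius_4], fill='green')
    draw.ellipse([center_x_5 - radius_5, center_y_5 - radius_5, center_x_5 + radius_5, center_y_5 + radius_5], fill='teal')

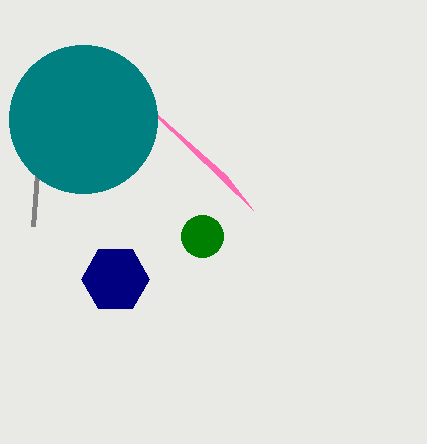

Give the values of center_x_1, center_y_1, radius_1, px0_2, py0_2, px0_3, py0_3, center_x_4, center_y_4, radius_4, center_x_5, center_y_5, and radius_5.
center_x_1 = 115, center_y_1 = 279, radius_1 = 34, px0_2 = 226, py0_2 = 175, px0_3 = 33, py0_3 = 226, center_x_4 = 202, center_y_4 = 236, radius_4 = 21, center_x_5 = 83, center_y_5 = 119, radius_5 = 74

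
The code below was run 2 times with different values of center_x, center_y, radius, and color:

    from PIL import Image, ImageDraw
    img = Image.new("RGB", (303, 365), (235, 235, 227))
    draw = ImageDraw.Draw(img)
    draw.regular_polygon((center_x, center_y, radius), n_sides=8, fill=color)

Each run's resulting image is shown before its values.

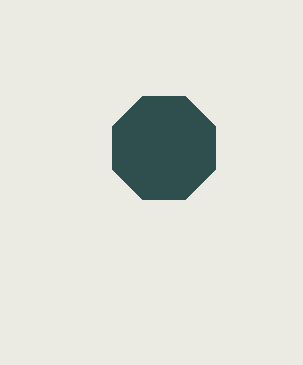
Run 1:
center_x = 164; center_y = 148; radius = 56; color = 'darkslategray'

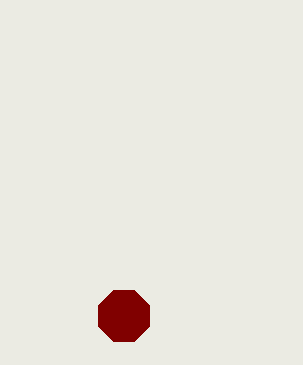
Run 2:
center_x = 124, center_y = 316, radius = 28, color = 'maroon'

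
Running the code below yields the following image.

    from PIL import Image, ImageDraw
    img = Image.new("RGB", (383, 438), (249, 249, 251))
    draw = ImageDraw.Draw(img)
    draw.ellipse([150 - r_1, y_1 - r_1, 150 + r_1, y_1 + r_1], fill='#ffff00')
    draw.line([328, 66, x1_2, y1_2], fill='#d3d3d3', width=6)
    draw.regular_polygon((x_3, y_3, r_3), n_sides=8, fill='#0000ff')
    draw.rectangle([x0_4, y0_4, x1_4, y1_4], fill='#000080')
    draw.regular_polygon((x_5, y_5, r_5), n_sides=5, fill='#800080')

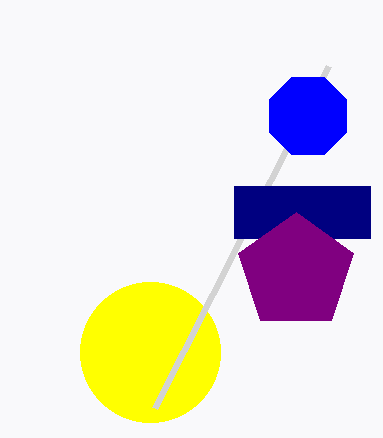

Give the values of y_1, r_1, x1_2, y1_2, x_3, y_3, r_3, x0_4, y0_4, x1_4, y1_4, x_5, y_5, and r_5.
y_1 = 352
r_1 = 70
x1_2 = 154
y1_2 = 408
x_3 = 308
y_3 = 116
r_3 = 42
x0_4 = 234
y0_4 = 186
x1_4 = 370
y1_4 = 238
x_5 = 296
y_5 = 272
r_5 = 60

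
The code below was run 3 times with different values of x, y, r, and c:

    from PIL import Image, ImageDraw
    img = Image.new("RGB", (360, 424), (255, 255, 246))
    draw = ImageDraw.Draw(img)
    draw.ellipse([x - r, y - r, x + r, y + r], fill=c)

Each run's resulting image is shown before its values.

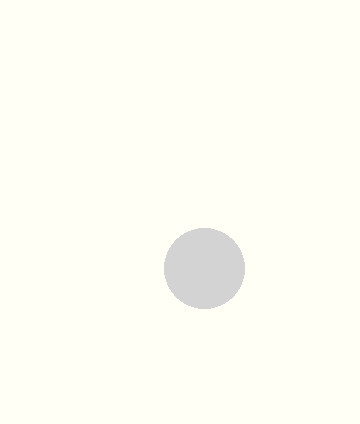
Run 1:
x = 204
y = 268
r = 40
c = 'lightgray'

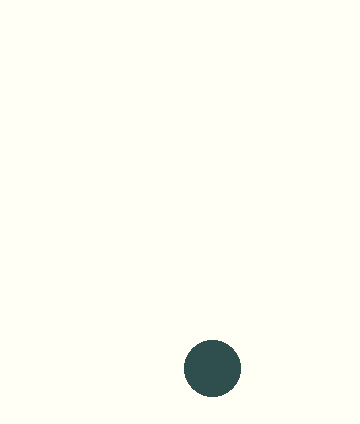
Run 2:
x = 212, y = 368, r = 28, c = 'darkslategray'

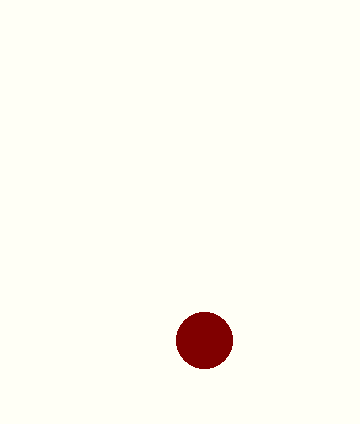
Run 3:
x = 204
y = 340
r = 28
c = 'maroon'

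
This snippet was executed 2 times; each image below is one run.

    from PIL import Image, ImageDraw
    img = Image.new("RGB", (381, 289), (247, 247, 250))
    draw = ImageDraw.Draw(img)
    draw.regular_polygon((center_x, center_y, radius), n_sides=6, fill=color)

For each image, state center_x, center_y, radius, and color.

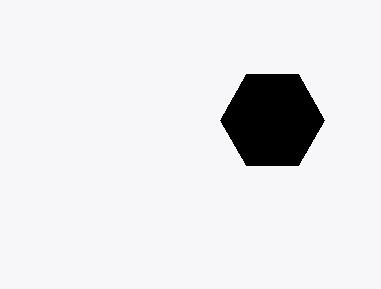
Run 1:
center_x = 272; center_y = 120; radius = 52; color = 'black'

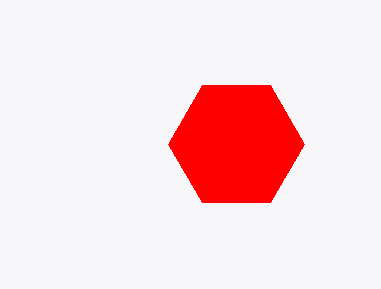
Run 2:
center_x = 236, center_y = 144, radius = 68, color = 'red'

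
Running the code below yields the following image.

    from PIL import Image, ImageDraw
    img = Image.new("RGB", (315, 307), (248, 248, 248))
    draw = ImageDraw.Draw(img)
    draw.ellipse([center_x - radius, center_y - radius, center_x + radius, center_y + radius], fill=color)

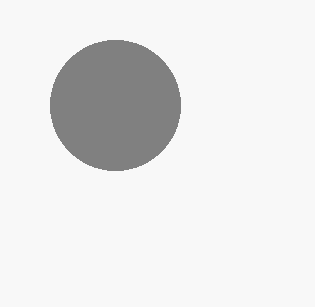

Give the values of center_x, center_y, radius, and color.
center_x = 115
center_y = 105
radius = 65
color = 'gray'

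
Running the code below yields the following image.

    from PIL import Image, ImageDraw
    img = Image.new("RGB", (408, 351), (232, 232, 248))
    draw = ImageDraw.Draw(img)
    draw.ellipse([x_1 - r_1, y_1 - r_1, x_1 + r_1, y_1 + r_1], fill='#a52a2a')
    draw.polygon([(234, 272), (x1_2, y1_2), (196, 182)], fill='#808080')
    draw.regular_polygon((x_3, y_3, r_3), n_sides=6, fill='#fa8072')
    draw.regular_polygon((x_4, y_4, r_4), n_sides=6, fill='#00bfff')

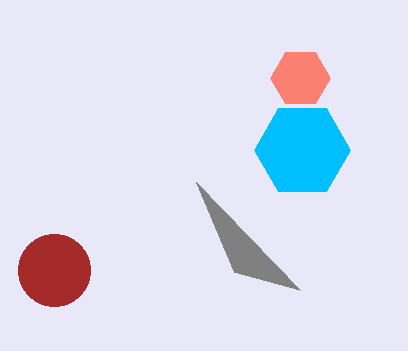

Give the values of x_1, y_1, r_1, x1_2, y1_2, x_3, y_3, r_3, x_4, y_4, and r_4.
x_1 = 54; y_1 = 270; r_1 = 36; x1_2 = 300; y1_2 = 290; x_3 = 300; y_3 = 78; r_3 = 30; x_4 = 302; y_4 = 150; r_4 = 48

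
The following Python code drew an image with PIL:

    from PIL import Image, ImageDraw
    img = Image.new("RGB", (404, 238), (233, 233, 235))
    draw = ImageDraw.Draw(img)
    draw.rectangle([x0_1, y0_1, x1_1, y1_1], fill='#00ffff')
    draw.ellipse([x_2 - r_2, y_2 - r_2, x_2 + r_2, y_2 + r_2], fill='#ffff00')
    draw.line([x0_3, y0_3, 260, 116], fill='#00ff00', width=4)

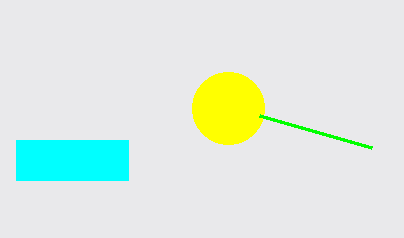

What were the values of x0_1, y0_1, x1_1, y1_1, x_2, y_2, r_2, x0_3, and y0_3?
x0_1 = 16, y0_1 = 140, x1_1 = 128, y1_1 = 180, x_2 = 228, y_2 = 108, r_2 = 36, x0_3 = 372, y0_3 = 148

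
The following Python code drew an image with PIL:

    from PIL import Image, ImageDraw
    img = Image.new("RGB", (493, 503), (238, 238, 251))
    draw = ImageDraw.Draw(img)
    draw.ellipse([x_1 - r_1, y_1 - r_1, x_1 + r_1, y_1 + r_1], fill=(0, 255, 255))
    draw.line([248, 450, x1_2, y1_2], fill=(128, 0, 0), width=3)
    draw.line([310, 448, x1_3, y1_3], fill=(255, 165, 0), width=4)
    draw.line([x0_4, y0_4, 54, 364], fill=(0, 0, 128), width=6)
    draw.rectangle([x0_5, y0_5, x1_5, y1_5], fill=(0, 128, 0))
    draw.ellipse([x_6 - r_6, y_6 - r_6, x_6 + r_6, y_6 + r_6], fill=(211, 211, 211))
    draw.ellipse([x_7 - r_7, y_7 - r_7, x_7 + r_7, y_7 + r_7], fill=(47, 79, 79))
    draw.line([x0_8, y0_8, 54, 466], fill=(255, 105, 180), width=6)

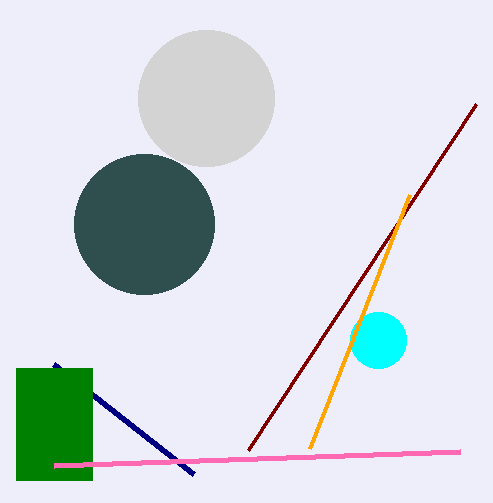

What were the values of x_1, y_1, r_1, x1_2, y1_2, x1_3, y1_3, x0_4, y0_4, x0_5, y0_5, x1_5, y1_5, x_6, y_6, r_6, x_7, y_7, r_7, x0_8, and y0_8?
x_1 = 378; y_1 = 340; r_1 = 28; x1_2 = 476; y1_2 = 104; x1_3 = 410; y1_3 = 194; x0_4 = 194; y0_4 = 474; x0_5 = 16; y0_5 = 368; x1_5 = 92; y1_5 = 480; x_6 = 206; y_6 = 98; r_6 = 68; x_7 = 144; y_7 = 224; r_7 = 70; x0_8 = 460; y0_8 = 452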